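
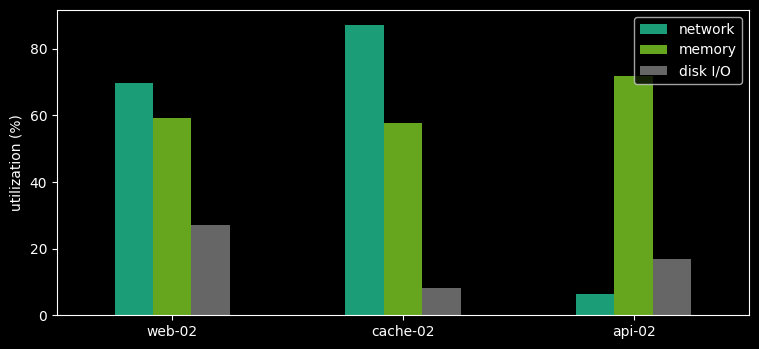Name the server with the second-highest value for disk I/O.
api-02

Top 3 for disk I/O: web-02 ≈ 30, api-02 ≈ 20, cache-02 ≈ 10.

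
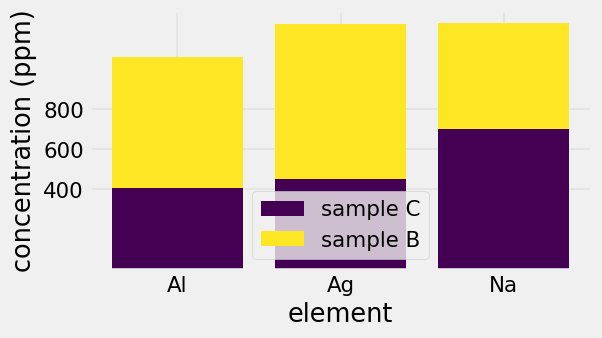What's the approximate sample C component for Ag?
sample C top ≈ 400, bottom ≈ 0; segment ≈ 400.

≈ 400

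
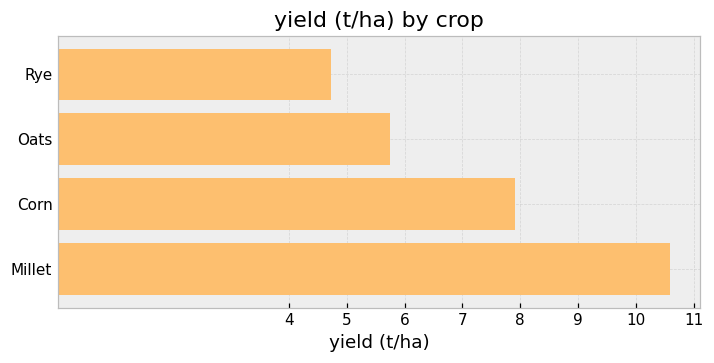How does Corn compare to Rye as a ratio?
≈ 1.6×

Corn ≈ 8, Rye ≈ 5; 8/5 ≈ 1.6.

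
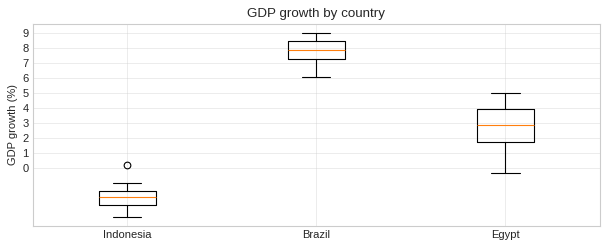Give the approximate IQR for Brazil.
Q3 ≈ 8, Q1 ≈ 7; IQR ≈ 1.

≈ 1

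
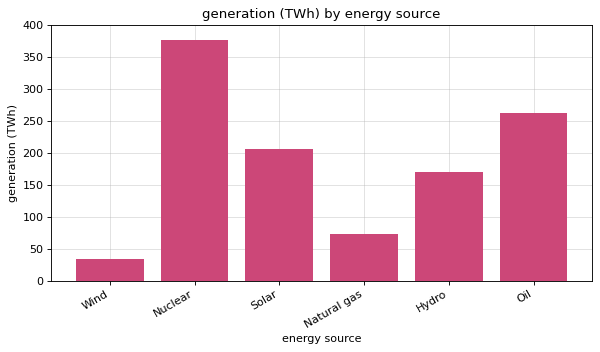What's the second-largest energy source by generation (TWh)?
Top 3: Nuclear ≈ 400, Oil ≈ 250, Solar ≈ 200.

Oil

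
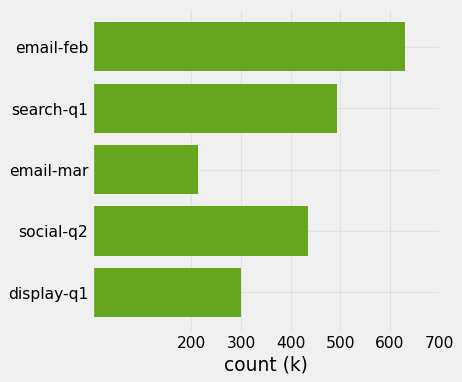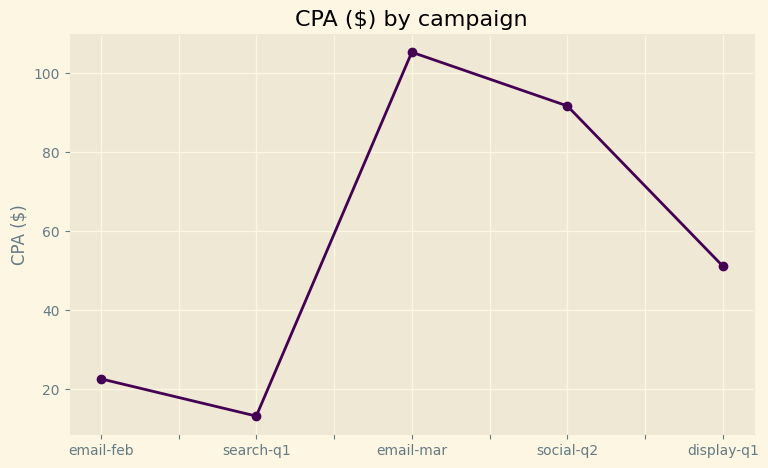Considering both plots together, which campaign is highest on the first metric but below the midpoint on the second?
email-feb

Chart 2 median CPA ($) ≈ 50; below-median campaigns: email-feb, search-q1. Among those, email-feb has the highest count (k) (≈ 600).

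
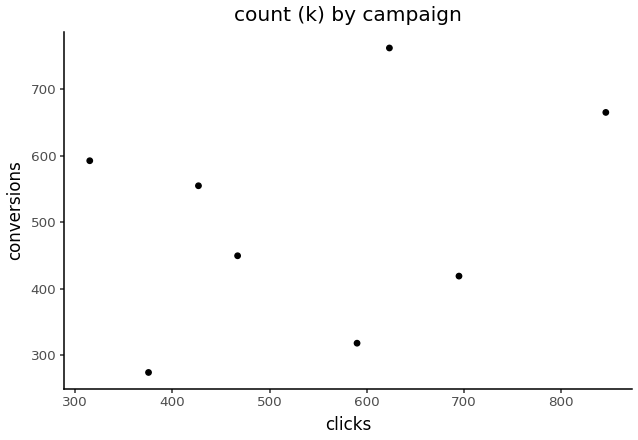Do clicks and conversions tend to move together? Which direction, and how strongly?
Points are positively correlated; weak (|r| ≈ 0.3).

positive, weak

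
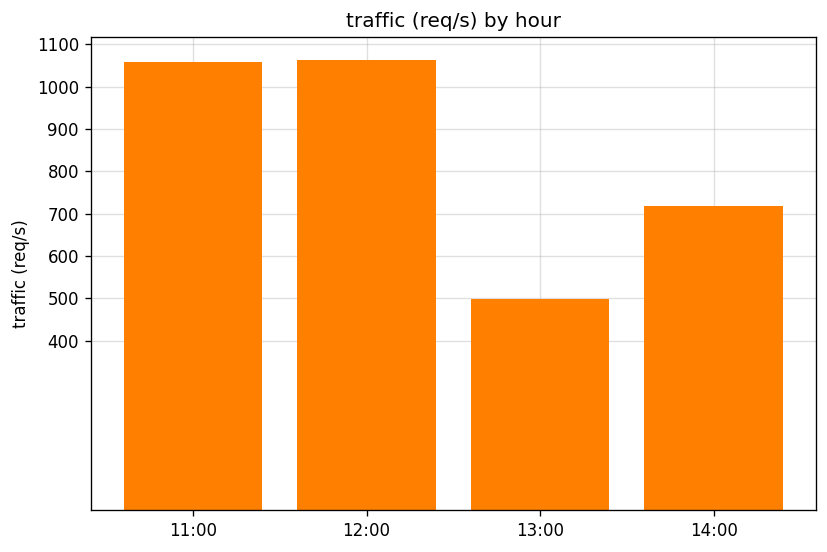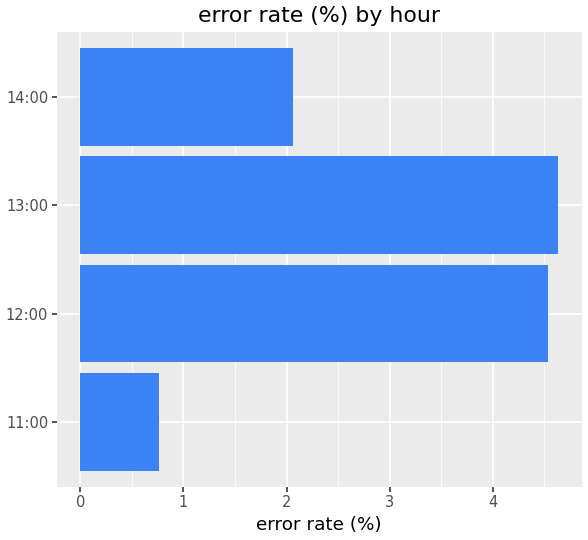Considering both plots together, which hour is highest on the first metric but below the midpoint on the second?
Chart 2 median error rate (%) ≈ 3.5; below-median hours: 11:00, 14:00. Among those, 11:00 has the highest traffic (req/s) (≈ 1100).

11:00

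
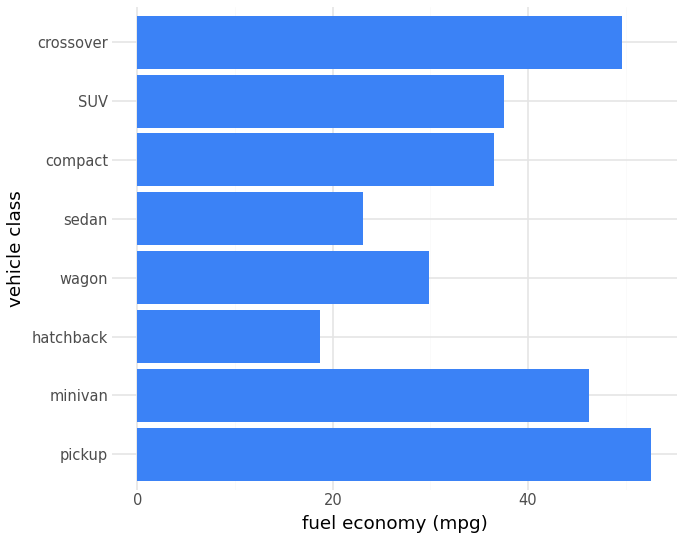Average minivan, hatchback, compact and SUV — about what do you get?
≈ 35

(45 + 20 + 35 + 40) / 4 ≈ 35.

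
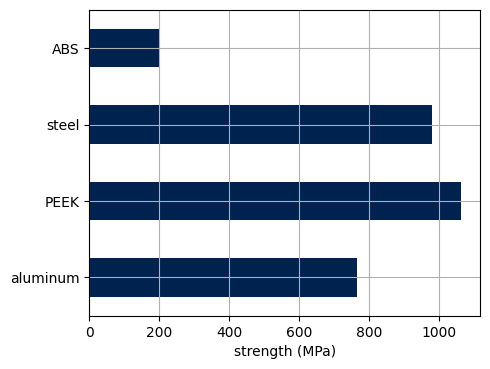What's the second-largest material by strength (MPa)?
steel

Top 3: PEEK ≈ 1100, steel ≈ 1000, aluminum ≈ 800.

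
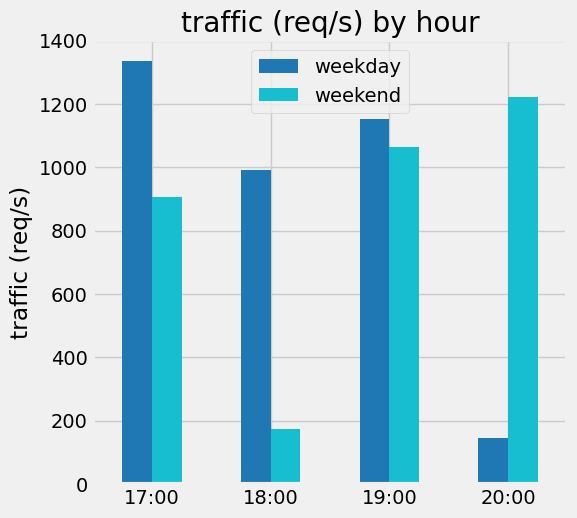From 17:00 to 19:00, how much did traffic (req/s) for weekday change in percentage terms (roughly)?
≈ -14.3%

17:00 ≈ 1400, 19:00 ≈ 1200; (1200 − 1400) / 1400 ≈ -14.3%.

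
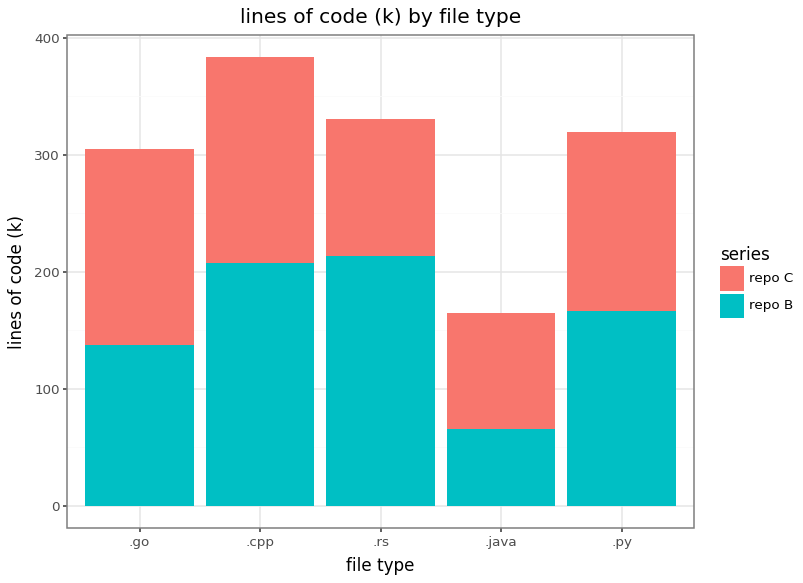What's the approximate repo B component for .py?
≈ 150

repo B top ≈ 150, bottom ≈ 0; segment ≈ 150.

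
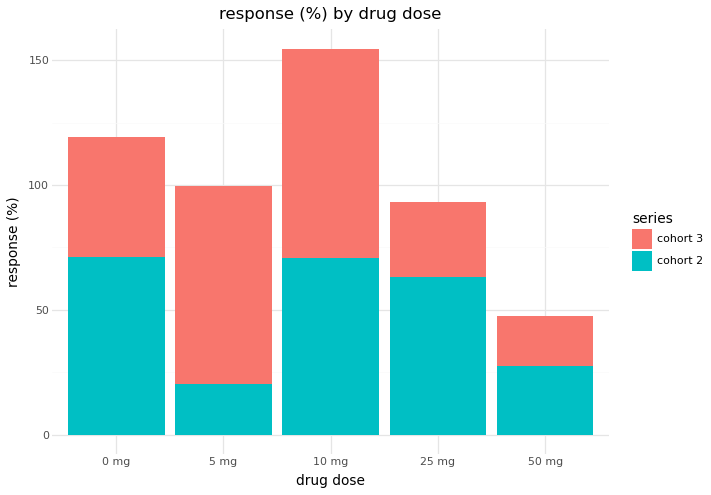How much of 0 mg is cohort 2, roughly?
≈ 80

cohort 2 top ≈ 80, bottom ≈ 0; segment ≈ 80.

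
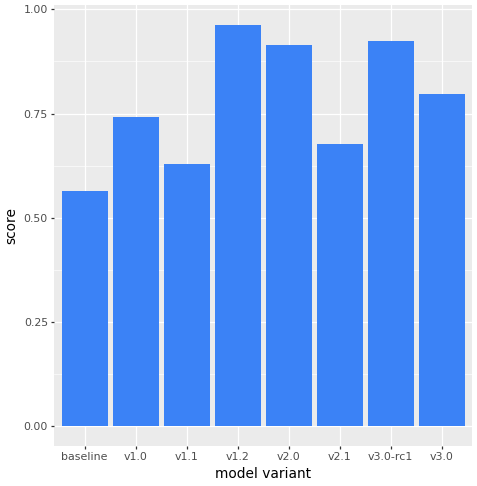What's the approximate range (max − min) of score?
Max v1.2 ≈ 1.0, min baseline ≈ 0.6; range ≈ 0.4.

≈ 0.4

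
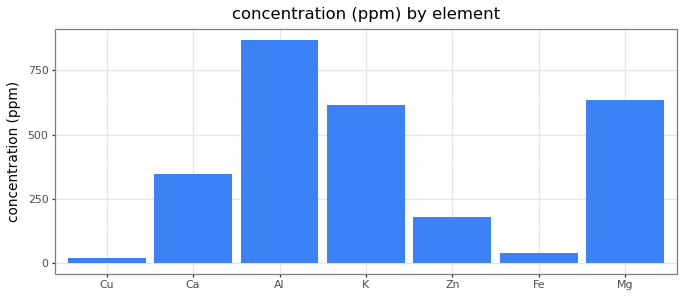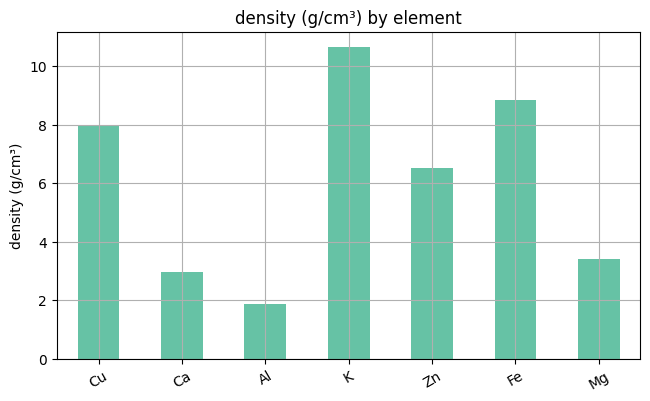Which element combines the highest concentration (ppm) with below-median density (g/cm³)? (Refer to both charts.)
Chart 2 median density (g/cm³) ≈ 7; below-median elements: Ca, Al, Mg. Among those, Al has the highest concentration (ppm) (≈ 900).

Al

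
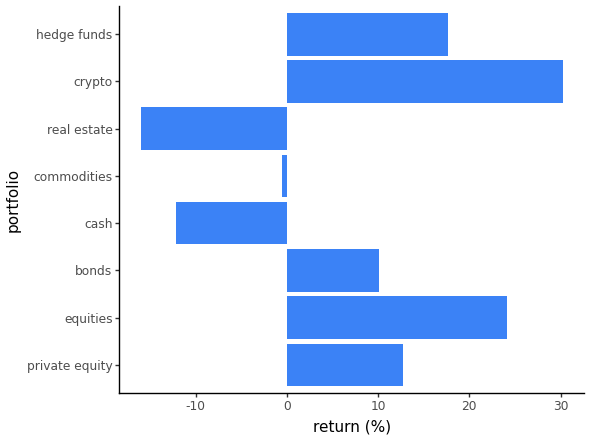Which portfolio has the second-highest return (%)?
equities

Top 3: crypto ≈ 30, equities ≈ 25, hedge funds ≈ 20.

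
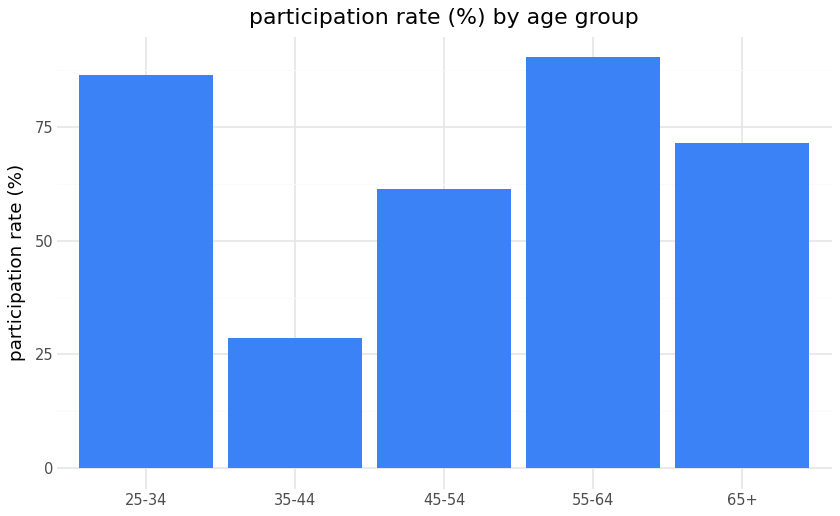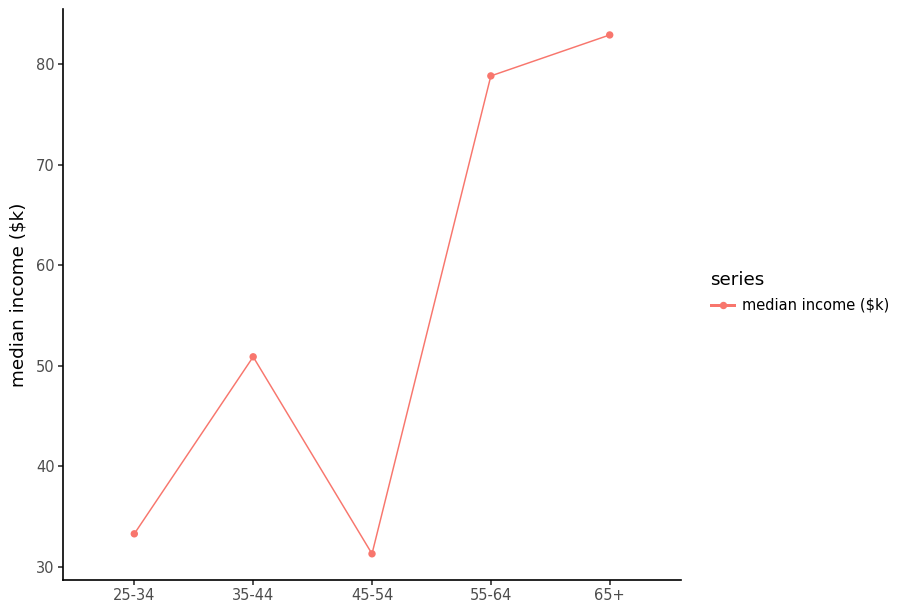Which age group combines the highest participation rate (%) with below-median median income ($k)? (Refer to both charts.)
25-34

Chart 2 median median income ($k) ≈ 50; below-median age groups: 25-34, 45-54. Among those, 25-34 has the highest participation rate (%) (≈ 90).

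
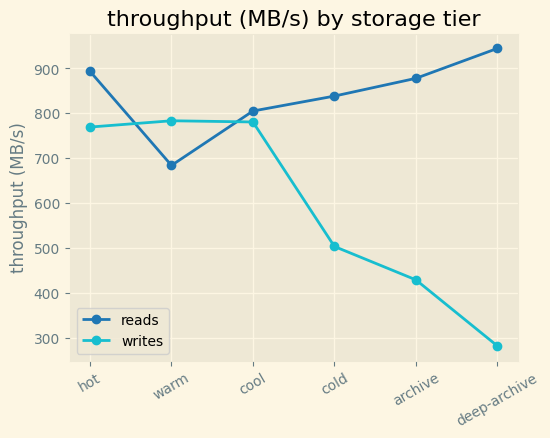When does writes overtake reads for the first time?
hot: writes ≈ 800 vs reads ≈ 900 (not yet); warm: writes ≈ 800 vs reads ≈ 700 (first crossover).

warm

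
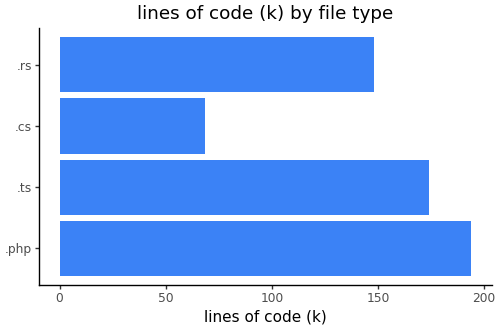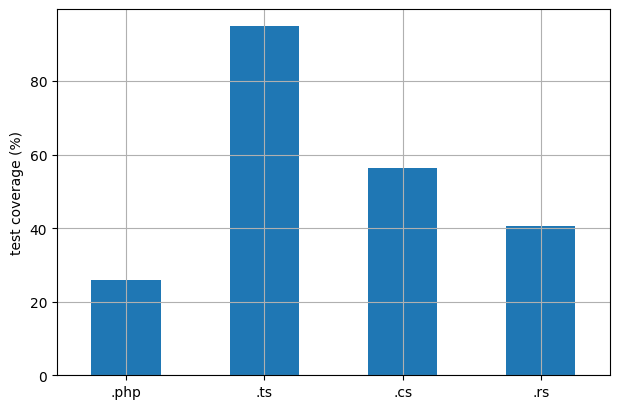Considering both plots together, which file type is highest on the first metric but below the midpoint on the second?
Chart 2 median test coverage (%) ≈ 50; below-median file types: .php, .rs. Among those, .php has the highest lines of code (k) (≈ 200).

.php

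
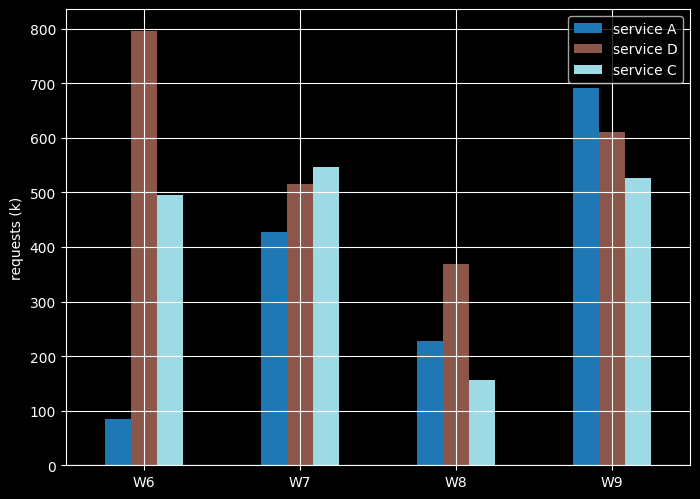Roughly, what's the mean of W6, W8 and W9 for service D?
≈ 600

(800 + 400 + 600) / 3 ≈ 600.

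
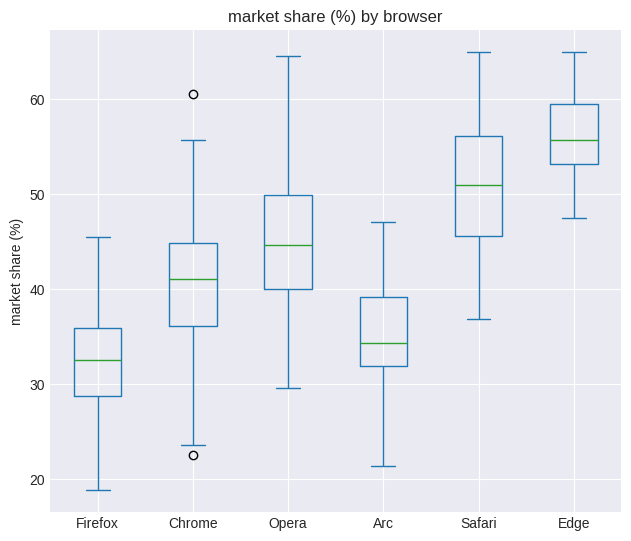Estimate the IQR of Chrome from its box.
Q3 ≈ 44, Q1 ≈ 36; IQR ≈ 8.

≈ 8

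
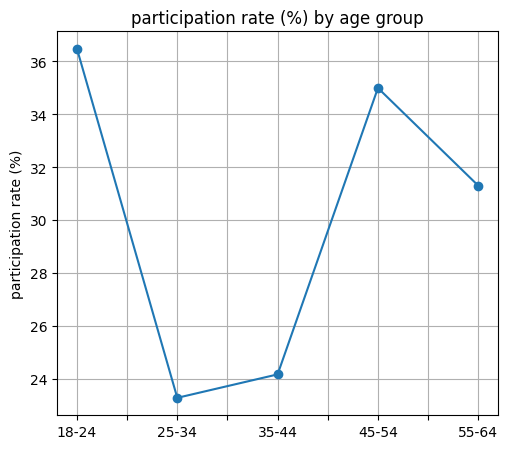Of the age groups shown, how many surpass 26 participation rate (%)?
3

Above 26: 18-24, 45-54, 55-64.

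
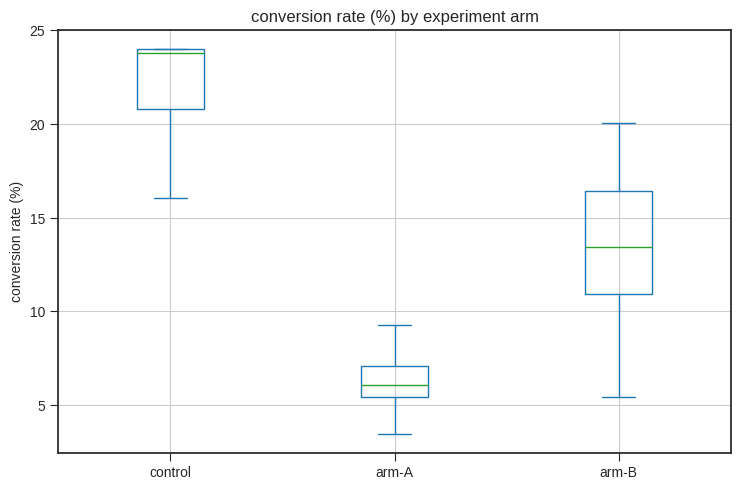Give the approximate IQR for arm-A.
Q3 ≈ 8, Q1 ≈ 6; IQR ≈ 2.

≈ 2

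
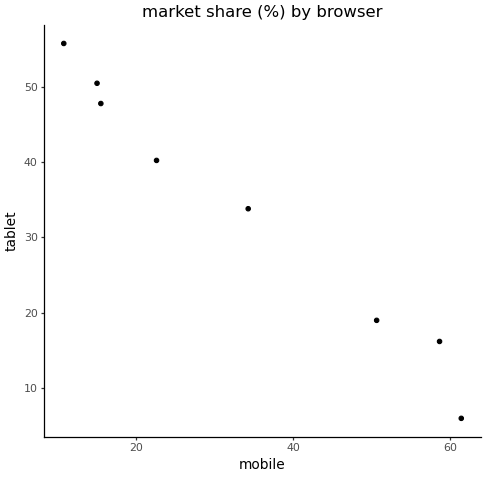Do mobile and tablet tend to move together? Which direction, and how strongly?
negative, strong

Points are negatively correlated; strong (|r| ≈ 1.0).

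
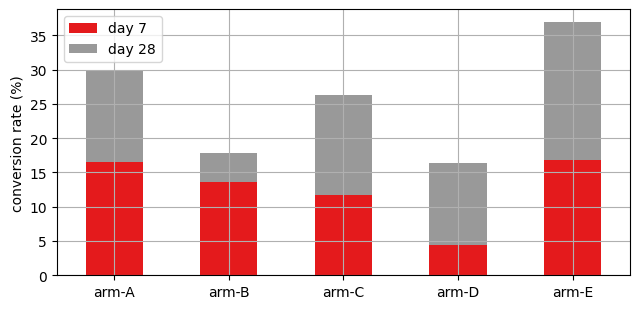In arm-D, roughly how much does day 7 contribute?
day 7 top ≈ 5, bottom ≈ 0; segment ≈ 5.

≈ 5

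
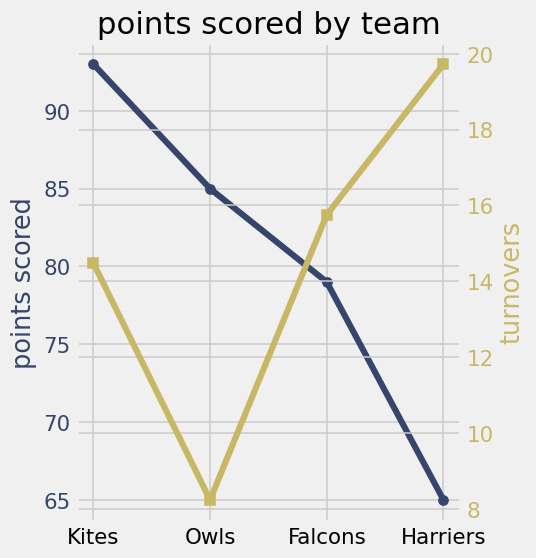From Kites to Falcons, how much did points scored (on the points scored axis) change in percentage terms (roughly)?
≈ -15.8%

Kites ≈ 95, Falcons ≈ 80; (80 − 95) / 95 ≈ -15.8%.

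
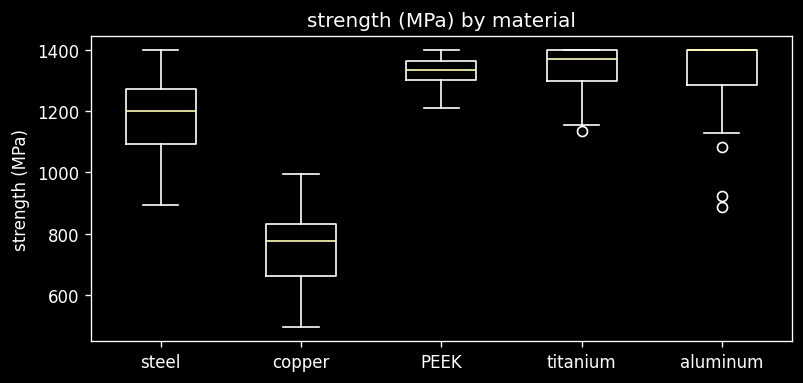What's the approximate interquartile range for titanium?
≈ 100

Q3 ≈ 1400, Q1 ≈ 1300; IQR ≈ 100.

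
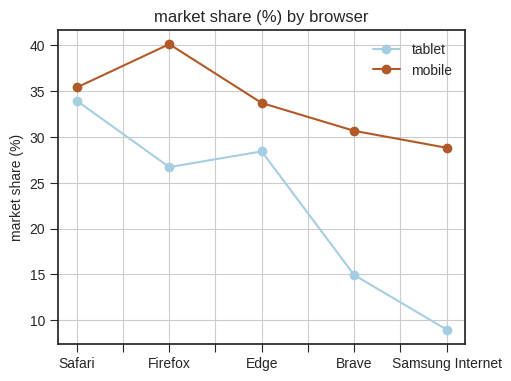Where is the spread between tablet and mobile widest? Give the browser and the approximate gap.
Samsung Internet, ≈ 20 %

Samsung Internet: tablet ≈ 10, mobile ≈ 30 → gap ≈ 20. Next-largest (Brave) is only ≈ 15.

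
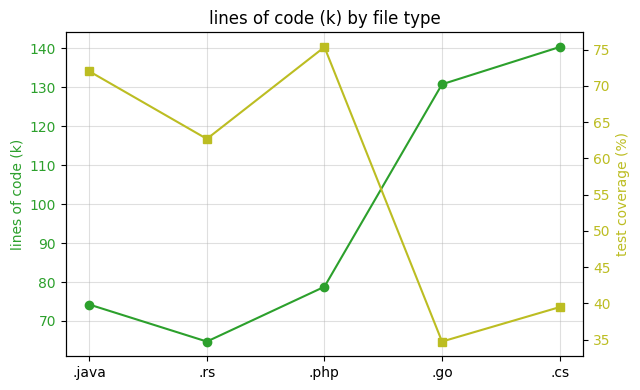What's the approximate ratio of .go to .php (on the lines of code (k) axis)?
.go ≈ 130, .php ≈ 80; 130/80 ≈ 1.62.

≈ 1.62×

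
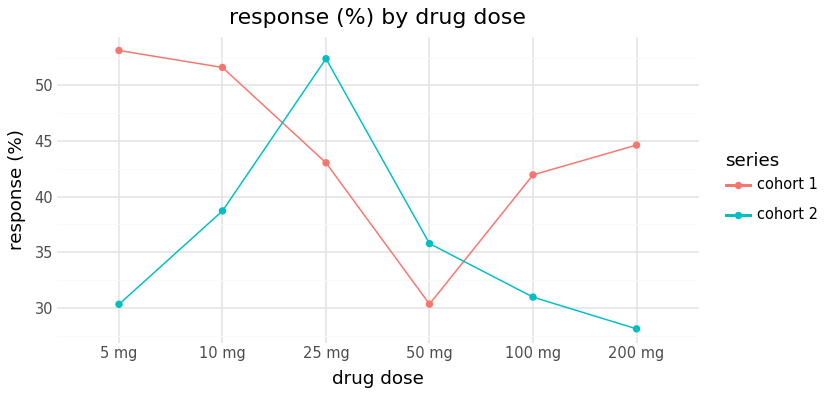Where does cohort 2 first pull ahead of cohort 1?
10 mg: cohort 2 ≈ 40 vs cohort 1 ≈ 50 (not yet); 25 mg: cohort 2 ≈ 50 vs cohort 1 ≈ 45 (first crossover).

25 mg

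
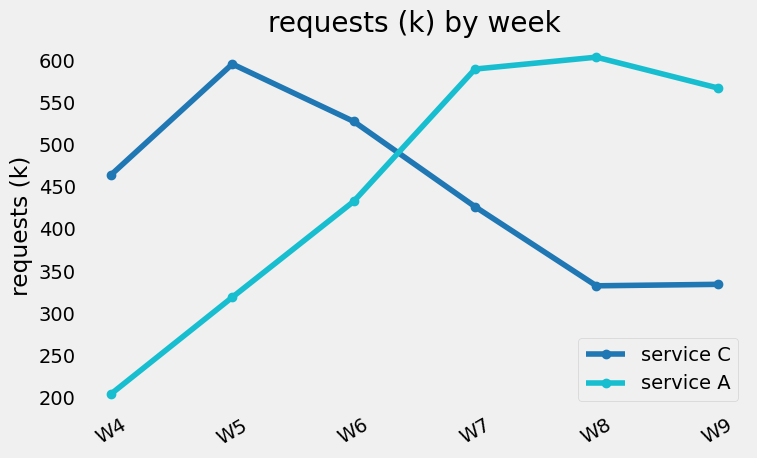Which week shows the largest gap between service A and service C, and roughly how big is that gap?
W5, ≈ 300 k

W5: service A ≈ 300, service C ≈ 600 → gap ≈ 300. Next-largest (W8) is only ≈ 250.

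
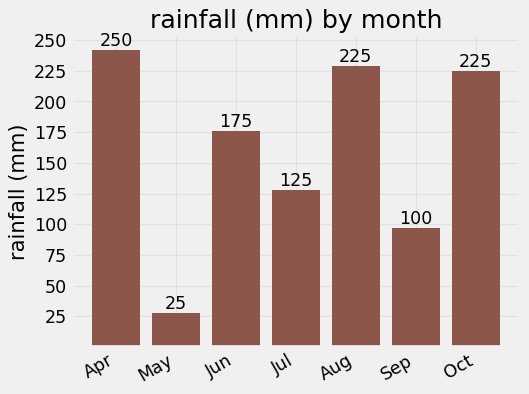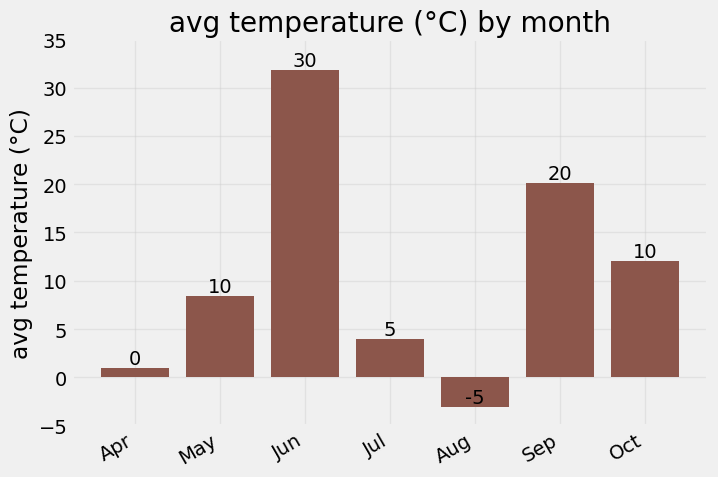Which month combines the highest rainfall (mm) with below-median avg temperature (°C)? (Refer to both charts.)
Chart 2 median avg temperature (°C) ≈ 10; below-median months: Apr, Jul, Aug. Among those, Apr has the highest rainfall (mm) (≈ 250).

Apr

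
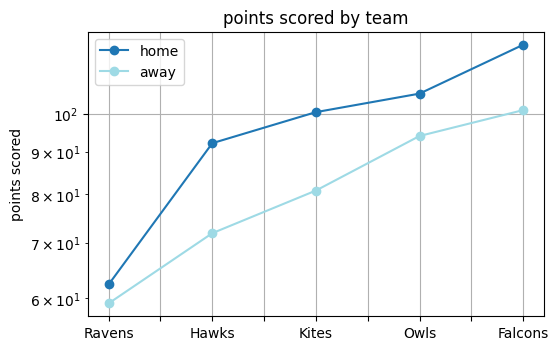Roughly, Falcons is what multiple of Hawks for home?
Falcons ≈ 120, Hawks ≈ 90; 120/90 ≈ 1.33.

≈ 1.33×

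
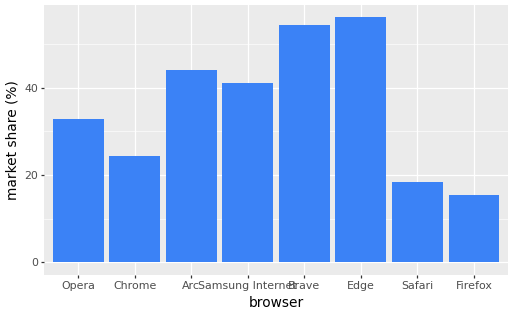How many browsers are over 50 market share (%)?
Above 50: Brave, Edge.

2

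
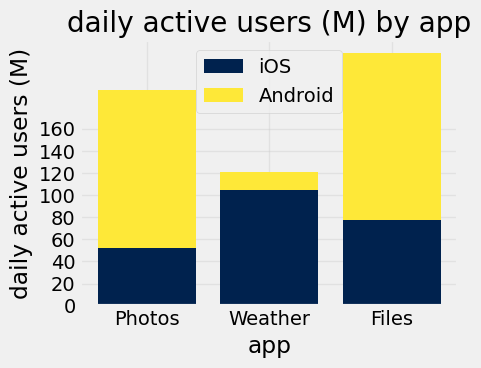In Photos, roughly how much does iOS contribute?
≈ 60

iOS top ≈ 60, bottom ≈ 0; segment ≈ 60.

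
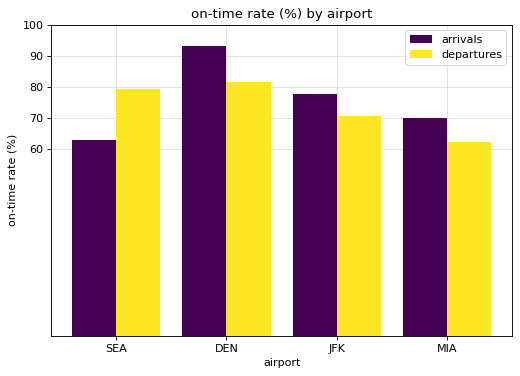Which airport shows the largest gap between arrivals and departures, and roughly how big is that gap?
SEA, ≈ 20 %

SEA: arrivals ≈ 60, departures ≈ 80 → gap ≈ 20. Next-largest (DEN) is only ≈ 10.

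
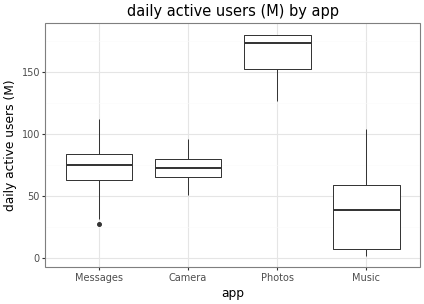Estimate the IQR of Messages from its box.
≈ 20

Q3 ≈ 80, Q1 ≈ 60; IQR ≈ 20.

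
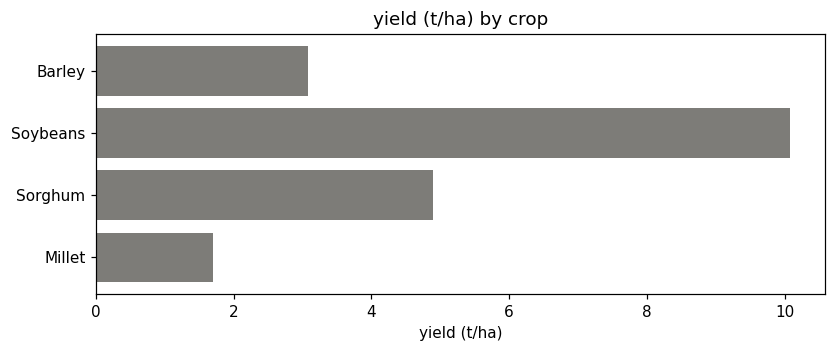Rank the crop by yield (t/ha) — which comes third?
Top 4: Soybeans ≈ 10, Sorghum ≈ 5, Barley ≈ 3, Millet ≈ 2.

Barley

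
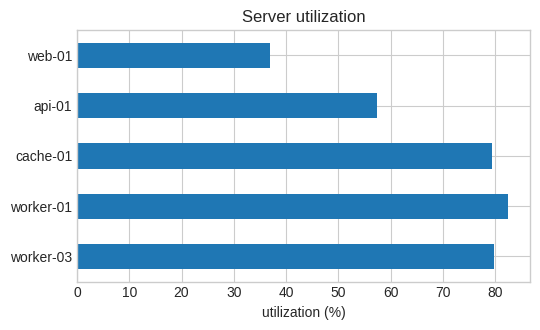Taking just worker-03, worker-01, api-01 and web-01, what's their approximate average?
(80 + 80 + 60 + 40) / 4 ≈ 65.

≈ 65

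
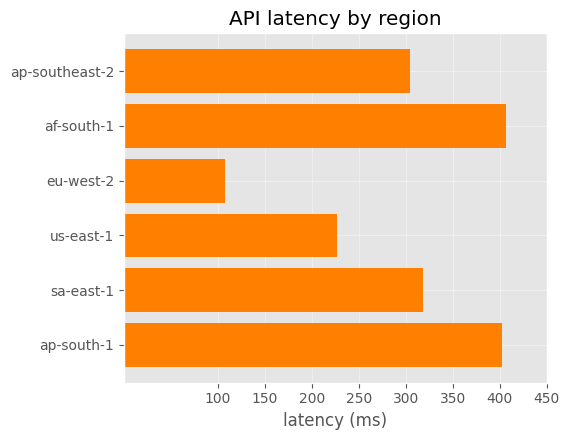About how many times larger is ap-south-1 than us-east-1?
ap-south-1 ≈ 400, us-east-1 ≈ 250; 400/250 ≈ 1.6.

≈ 1.6×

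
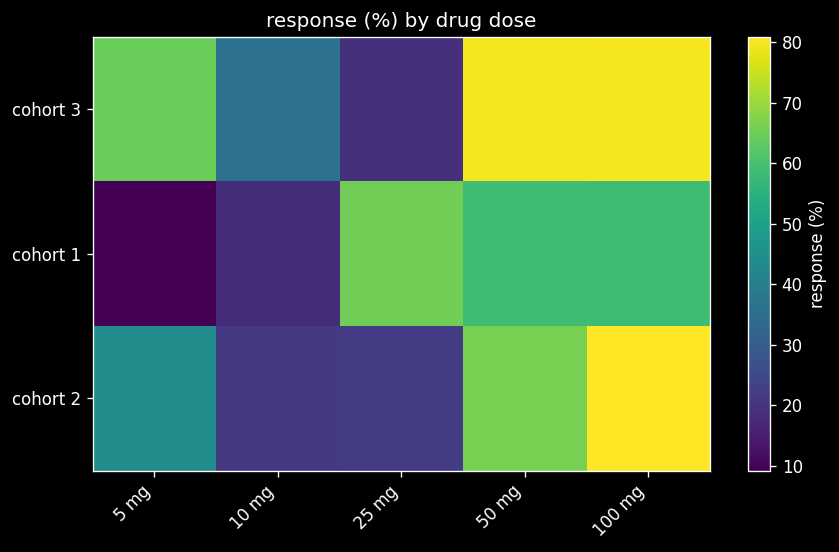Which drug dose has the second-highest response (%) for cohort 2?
Top 3 for cohort 2: 100 mg ≈ 80, 50 mg ≈ 70, 5 mg ≈ 40.

50 mg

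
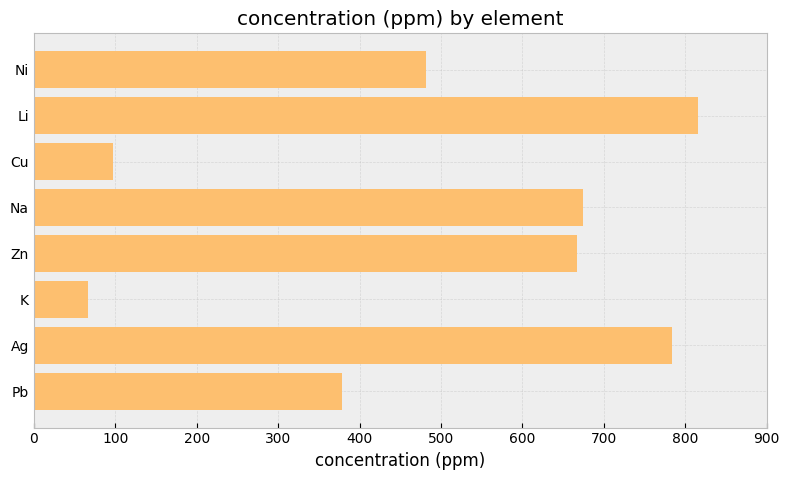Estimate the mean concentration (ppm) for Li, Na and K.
(800 + 700 + 100) / 3 ≈ 533.

≈ 533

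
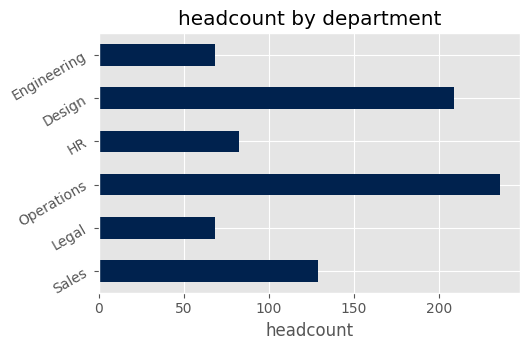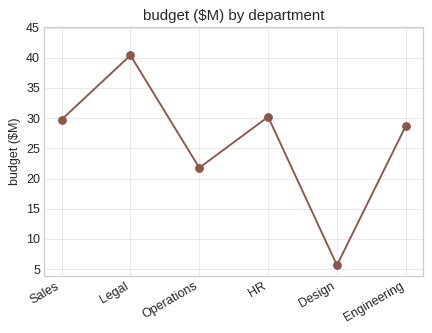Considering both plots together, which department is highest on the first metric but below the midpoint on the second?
Chart 2 median budget ($M) ≈ 30; below-median departments: Operations, Design, Engineering. Among those, Operations has the highest headcount (≈ 225).

Operations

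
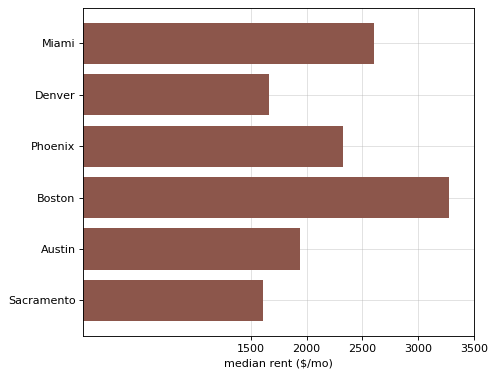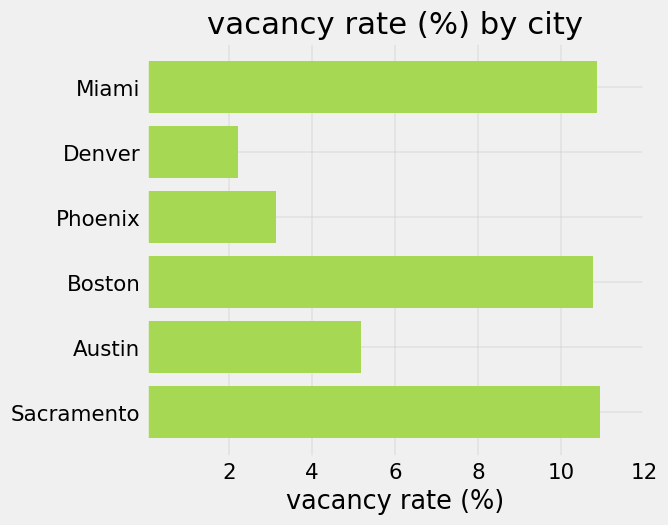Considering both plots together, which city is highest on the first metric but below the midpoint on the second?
Phoenix

Chart 2 median vacancy rate (%) ≈ 8; below-median cities: Denver, Phoenix, Austin. Among those, Phoenix has the highest median rent ($/mo) (≈ 2500).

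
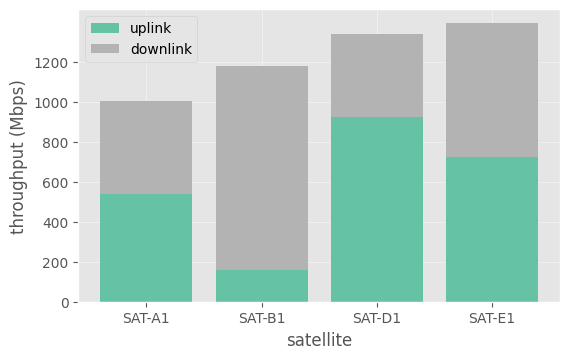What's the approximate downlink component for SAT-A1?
downlink top ≈ 1000, bottom ≈ 600; segment ≈ 400.

≈ 400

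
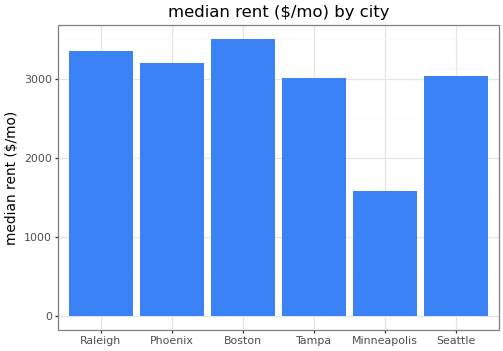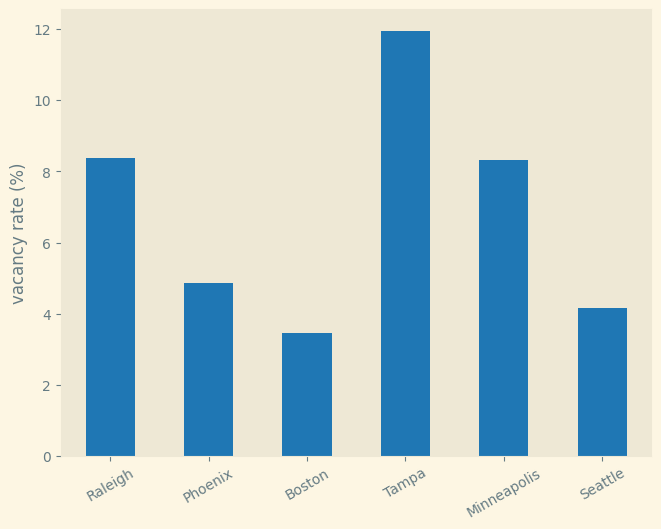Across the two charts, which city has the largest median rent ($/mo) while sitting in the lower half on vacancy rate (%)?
Chart 2 median vacancy rate (%) ≈ 6; below-median cities: Phoenix, Boston, Seattle. Among those, Boston has the highest median rent ($/mo) (≈ 3500).

Boston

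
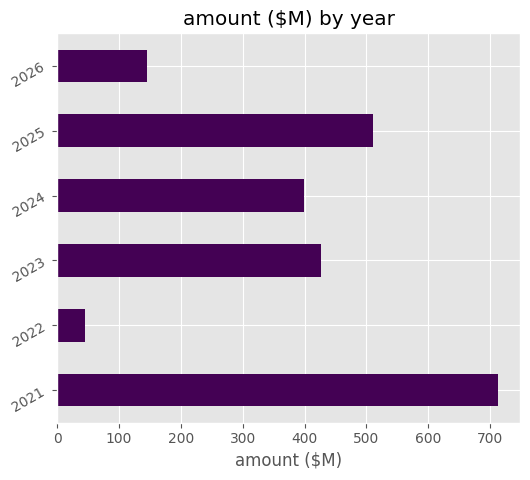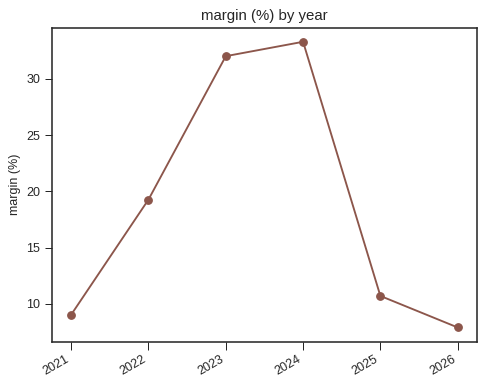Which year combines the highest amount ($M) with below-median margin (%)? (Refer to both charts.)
2021

Chart 2 median margin (%) ≈ 15; below-median years: 2021, 2025, 2026. Among those, 2021 has the highest amount ($M) (≈ 700).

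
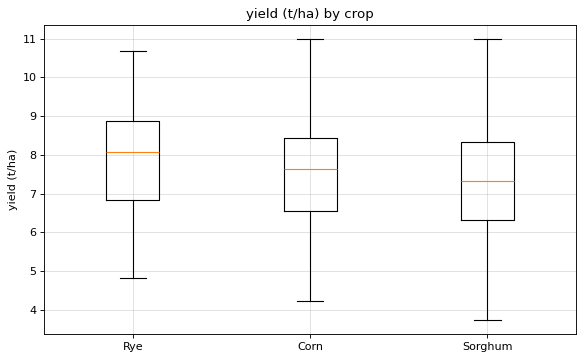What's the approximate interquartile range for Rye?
Q3 ≈ 8.85, Q1 ≈ 6.85; IQR ≈ 2.00.

≈ 2.00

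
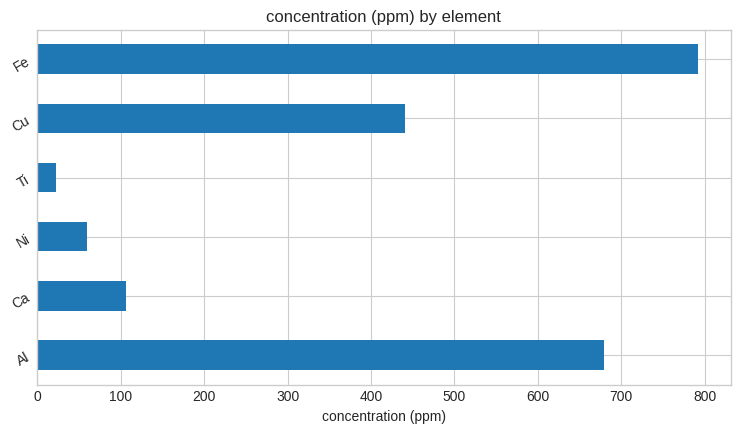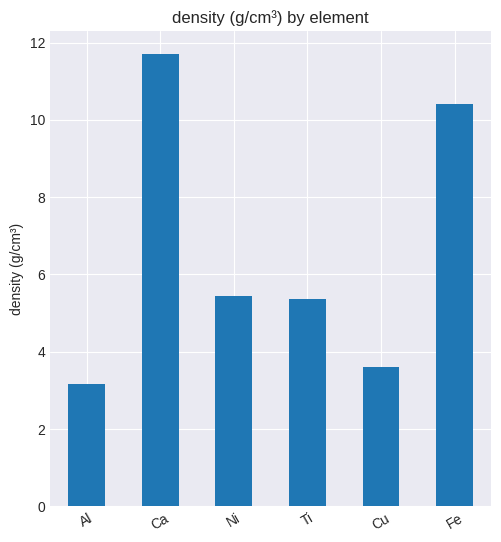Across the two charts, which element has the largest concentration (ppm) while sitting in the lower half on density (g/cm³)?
Al

Chart 2 median density (g/cm³) ≈ 6; below-median elements: Al, Ti, Cu. Among those, Al has the highest concentration (ppm) (≈ 700).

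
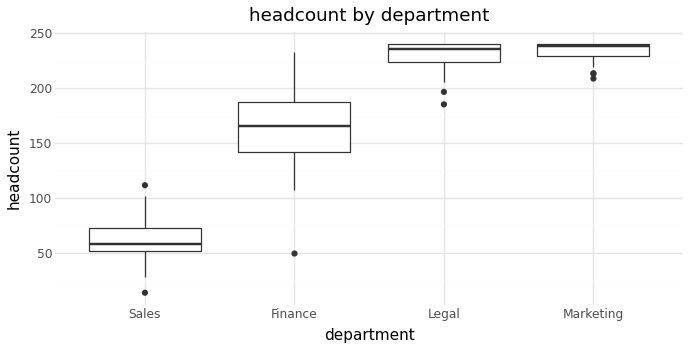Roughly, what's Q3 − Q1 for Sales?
≈ 20

Q3 ≈ 80, Q1 ≈ 60; IQR ≈ 20.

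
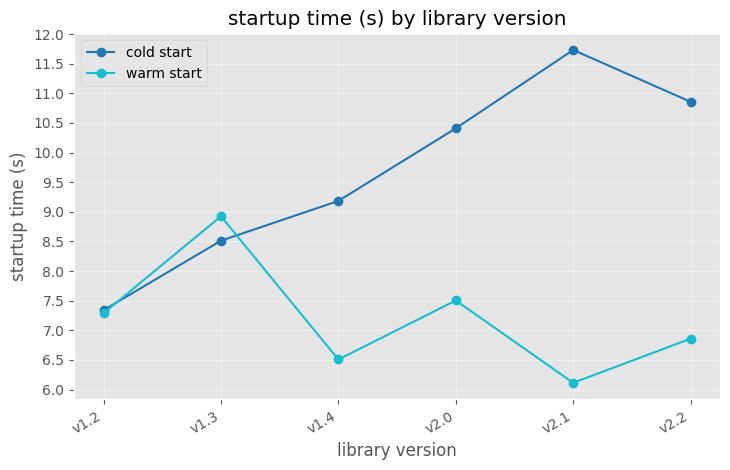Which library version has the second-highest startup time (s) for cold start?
v2.2

Top 3 for cold start: v2.1 ≈ 11.5, v2.2 ≈ 11.0, v2.0 ≈ 10.5.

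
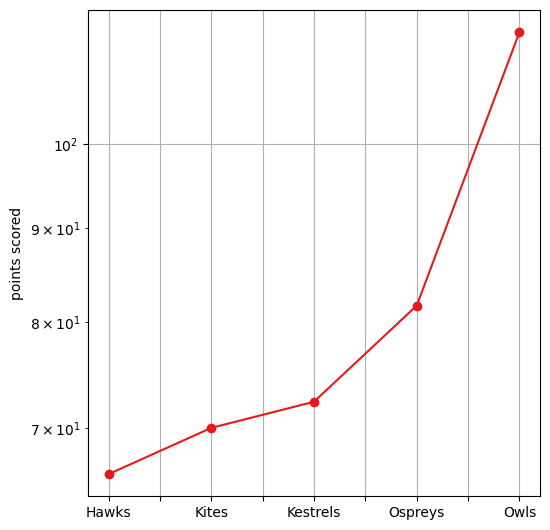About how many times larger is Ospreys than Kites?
Ospreys ≈ 80, Kites ≈ 70; 80/70 ≈ 1.14.

≈ 1.14×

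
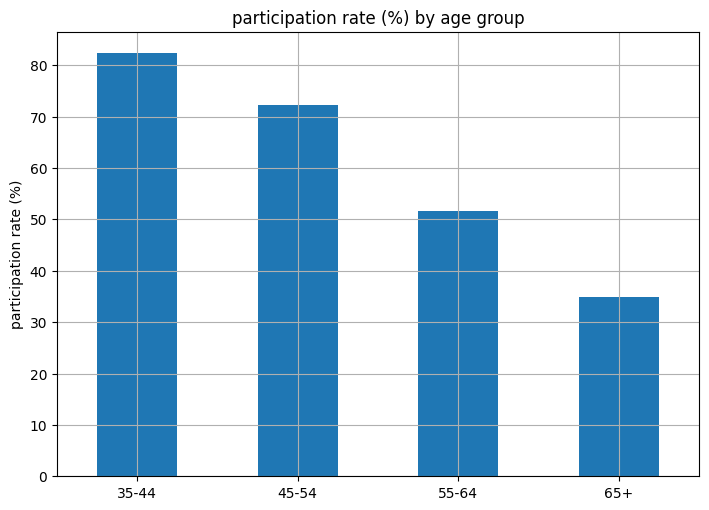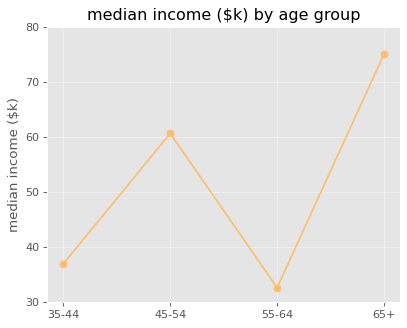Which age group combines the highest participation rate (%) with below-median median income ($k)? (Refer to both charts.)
Chart 2 median median income ($k) ≈ 50; below-median age groups: 35-44, 55-64. Among those, 35-44 has the highest participation rate (%) (≈ 80).

35-44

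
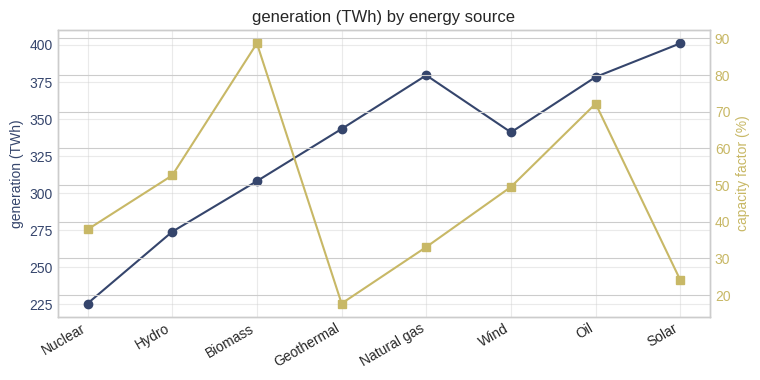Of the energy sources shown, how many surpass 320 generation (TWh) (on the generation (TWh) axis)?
Above 320: Geothermal, Natural gas, Wind, Oil, Solar.

5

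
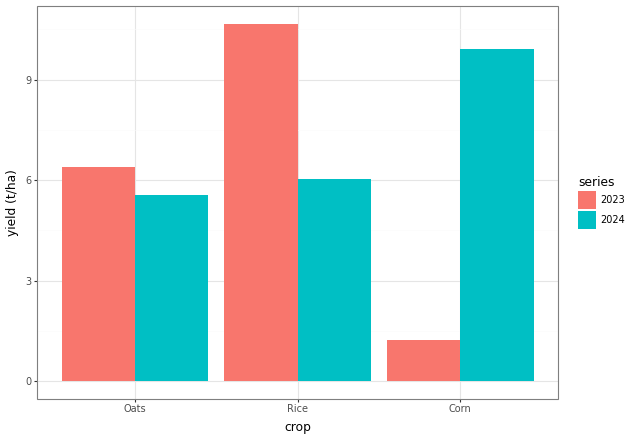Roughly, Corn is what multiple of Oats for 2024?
≈ 1.67×

Corn ≈ 10, Oats ≈ 6; 10/6 ≈ 1.67.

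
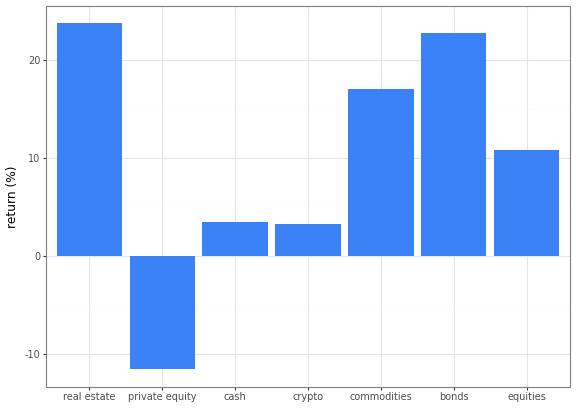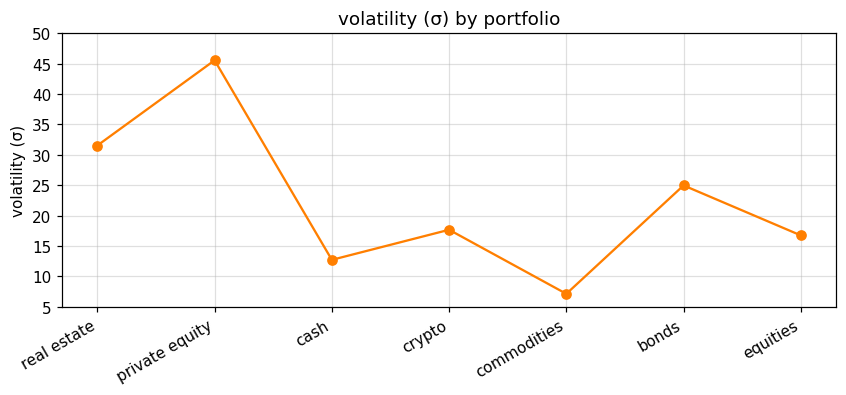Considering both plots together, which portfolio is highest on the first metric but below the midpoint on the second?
Chart 2 median volatility (σ) ≈ 20; below-median portfolios: cash, commodities, equities. Among those, commodities has the highest return (%) (≈ 15).

commodities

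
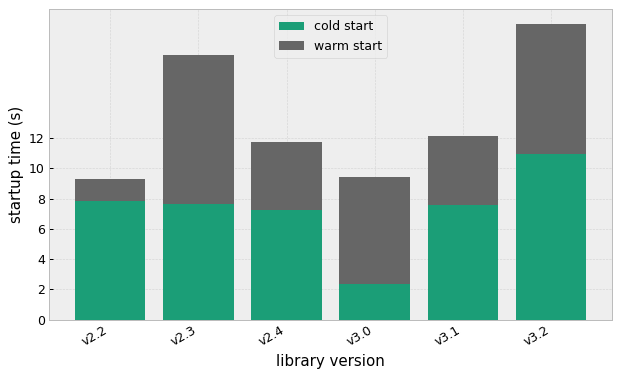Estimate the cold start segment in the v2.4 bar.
cold start top ≈ 8, bottom ≈ 0; segment ≈ 8.

≈ 8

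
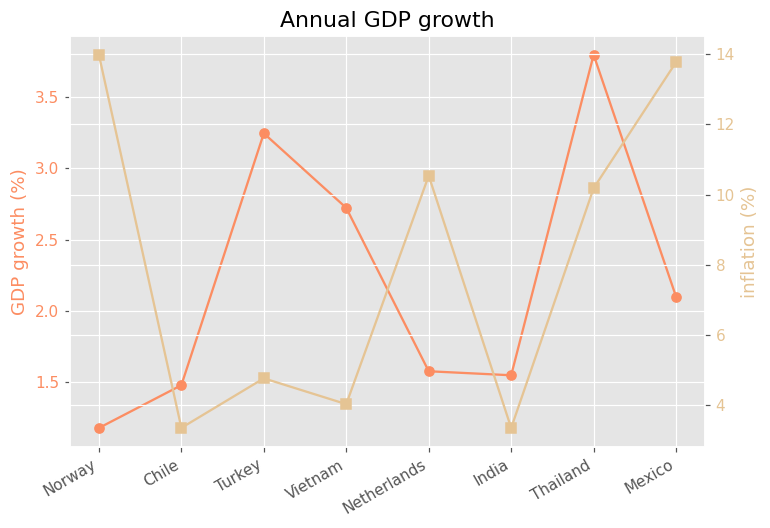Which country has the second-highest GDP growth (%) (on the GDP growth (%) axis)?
Turkey

Top 3 (on the GDP growth (%) axis): Thailand ≈ 4.0, Turkey ≈ 3.0, Vietnam ≈ 2.5.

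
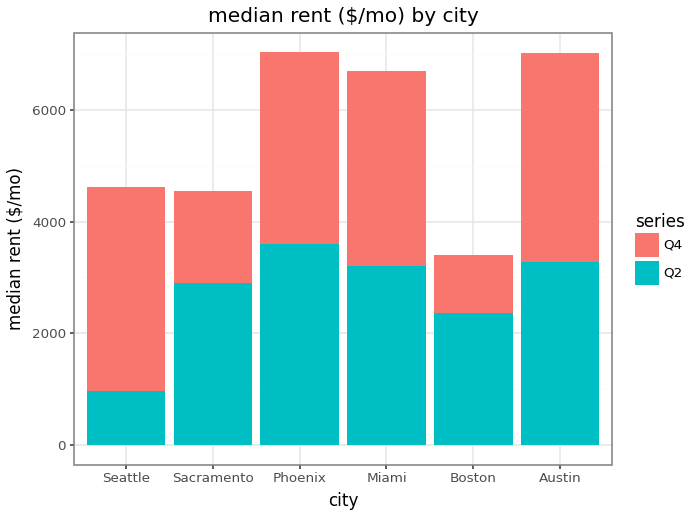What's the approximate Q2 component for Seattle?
Q2 top ≈ 1000, bottom ≈ 0; segment ≈ 1000.

≈ 1000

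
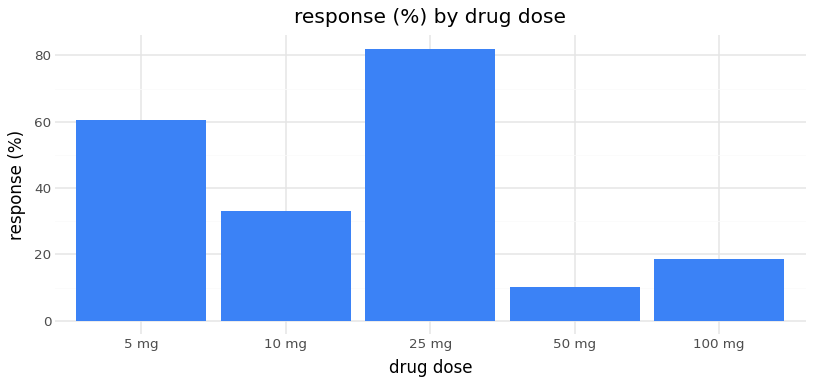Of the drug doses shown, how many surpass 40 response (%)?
Above 40: 5 mg, 25 mg.

2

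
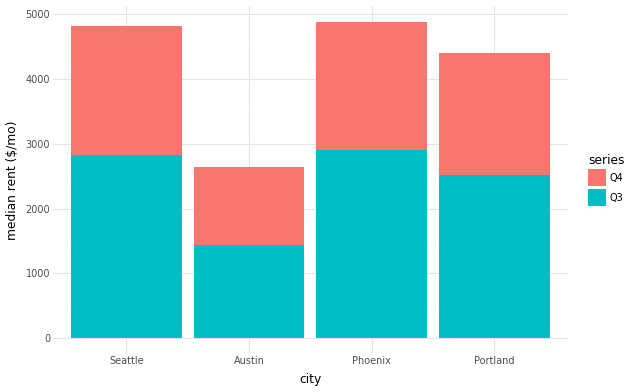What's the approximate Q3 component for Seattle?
≈ 3000

Q3 top ≈ 3000, bottom ≈ 0; segment ≈ 3000.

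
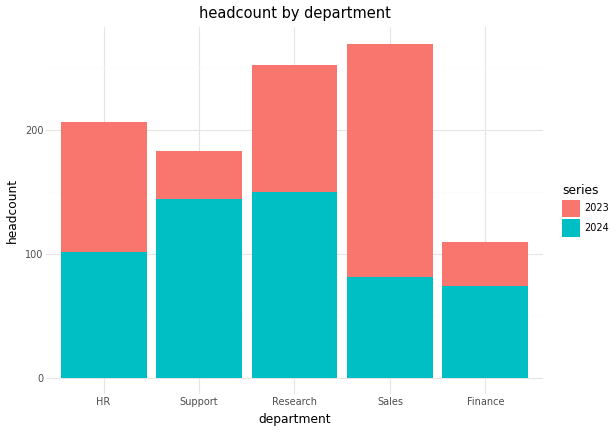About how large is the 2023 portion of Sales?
≈ 200

2023 top ≈ 275, bottom ≈ 75; segment ≈ 200.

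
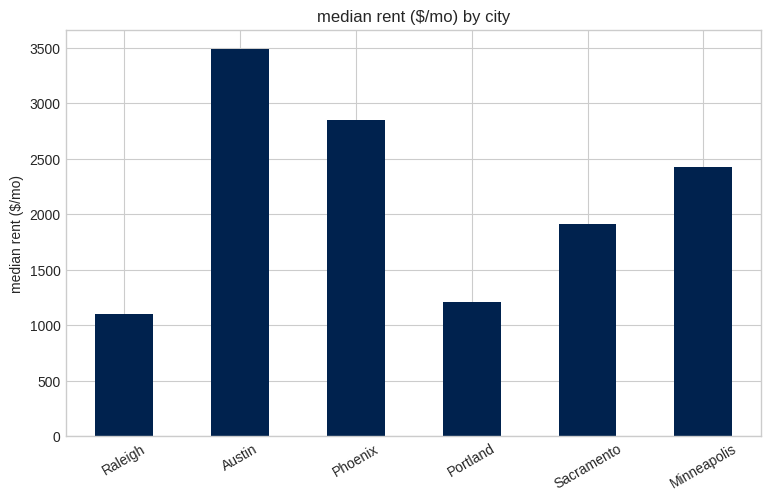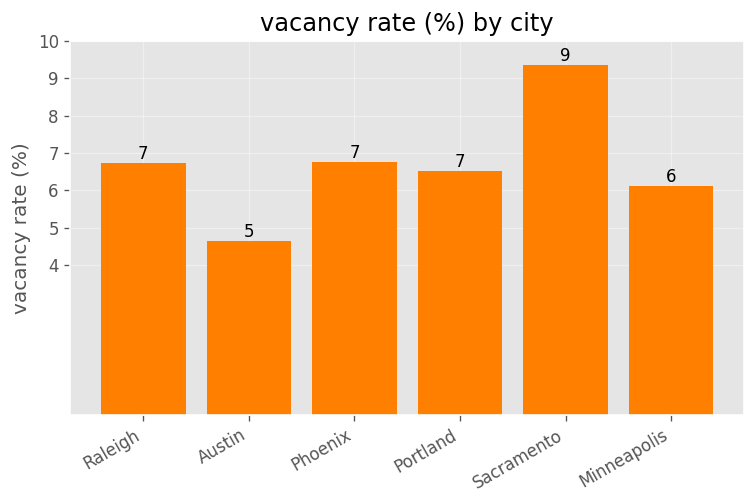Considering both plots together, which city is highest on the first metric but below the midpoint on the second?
Chart 2 median vacancy rate (%) ≈ 7; below-median cities: Austin, Portland, Minneapolis. Among those, Austin has the highest median rent ($/mo) (≈ 3500).

Austin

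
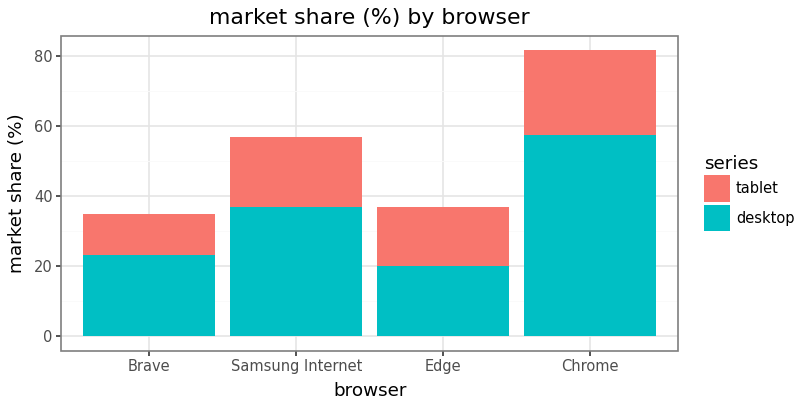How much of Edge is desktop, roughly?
desktop top ≈ 20, bottom ≈ 0; segment ≈ 20.

≈ 20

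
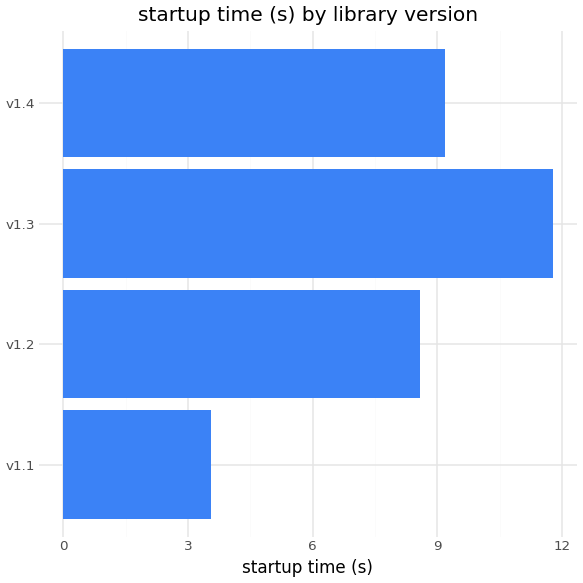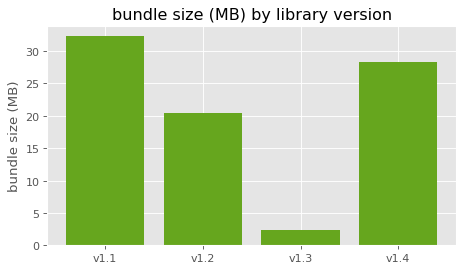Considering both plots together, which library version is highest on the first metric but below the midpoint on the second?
v1.3

Chart 2 median bundle size (MB) ≈ 25; below-median library versions: v1.2, v1.3. Among those, v1.3 has the highest startup time (s) (≈ 12).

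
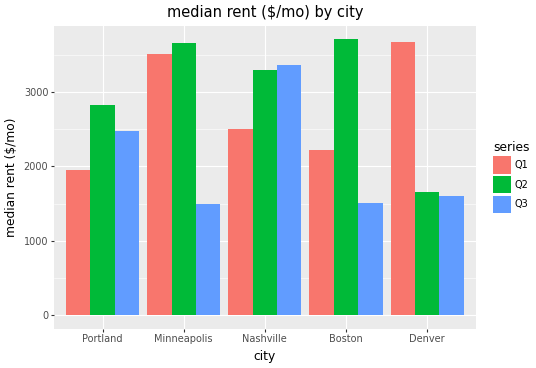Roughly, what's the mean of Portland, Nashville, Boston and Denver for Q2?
≈ 2875

(3000 + 3500 + 3500 + 1500) / 4 ≈ 2875.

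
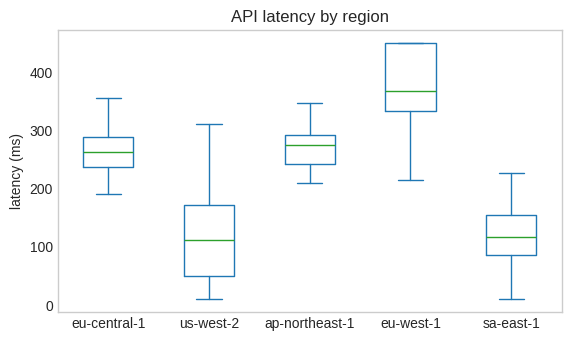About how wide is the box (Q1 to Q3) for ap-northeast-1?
Q3 ≈ 300, Q1 ≈ 250; IQR ≈ 50.

≈ 50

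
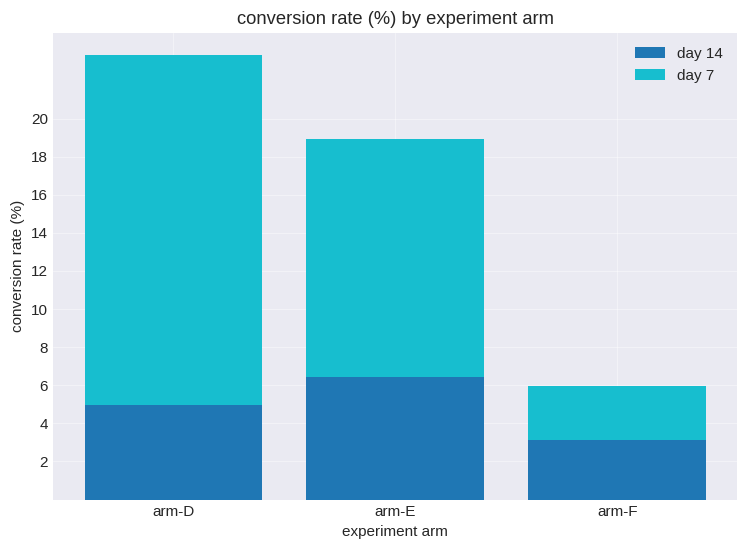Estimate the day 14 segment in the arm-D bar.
day 14 top ≈ 4, bottom ≈ 0; segment ≈ 4.

≈ 4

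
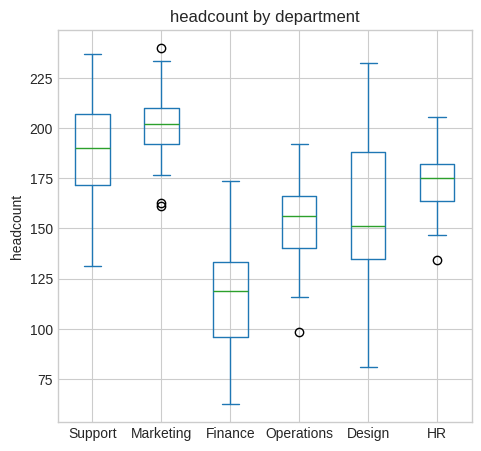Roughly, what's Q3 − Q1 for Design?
≈ 60

Q3 ≈ 190, Q1 ≈ 130; IQR ≈ 60.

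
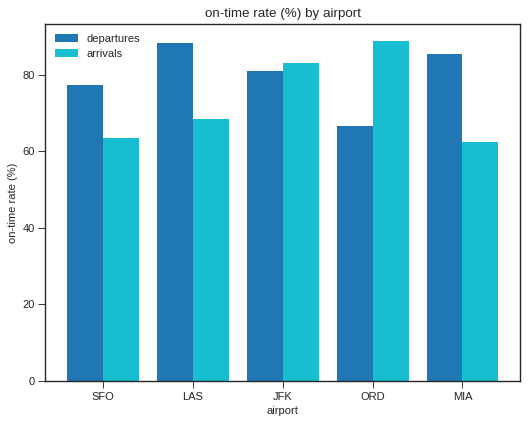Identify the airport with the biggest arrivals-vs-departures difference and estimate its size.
MIA: arrivals ≈ 60, departures ≈ 90 → gap ≈ 30. Next-largest (ORD) is only ≈ 20.

MIA, ≈ 30 %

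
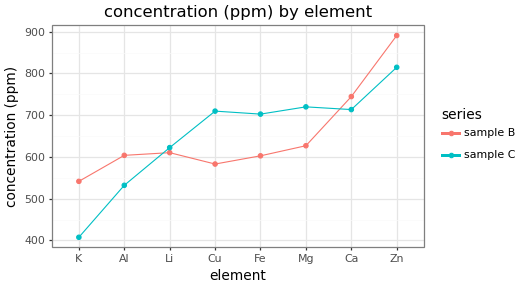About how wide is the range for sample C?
≈ 400

Max Zn ≈ 800, min K ≈ 400; range ≈ 400.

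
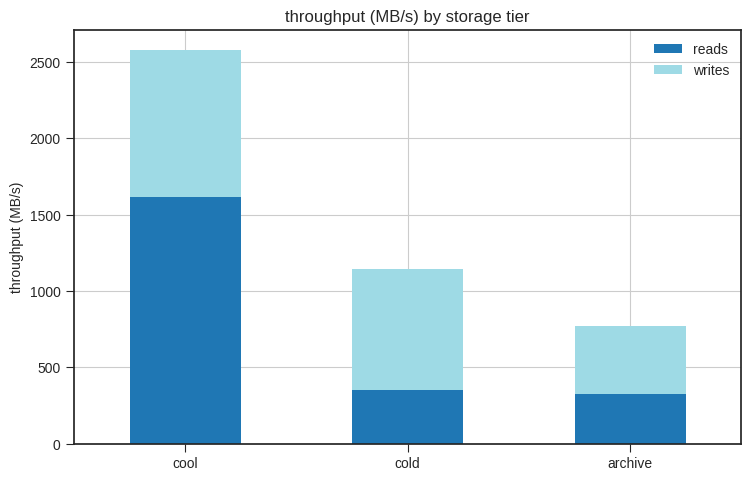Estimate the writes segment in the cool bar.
≈ 1000

writes top ≈ 2500, bottom ≈ 1500; segment ≈ 1000.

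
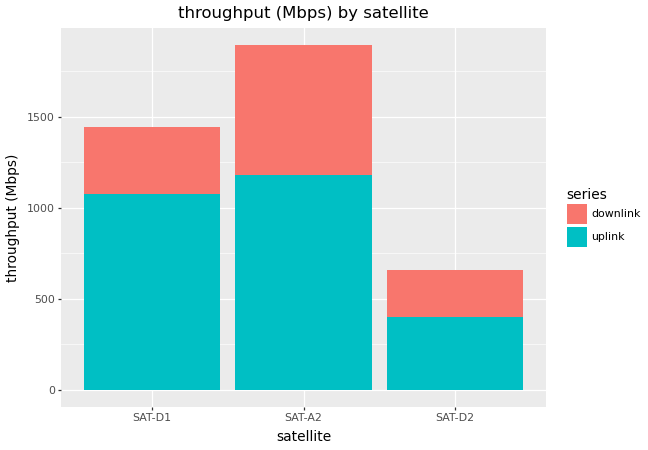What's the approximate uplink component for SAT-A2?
uplink top ≈ 1200, bottom ≈ 0; segment ≈ 1200.

≈ 1200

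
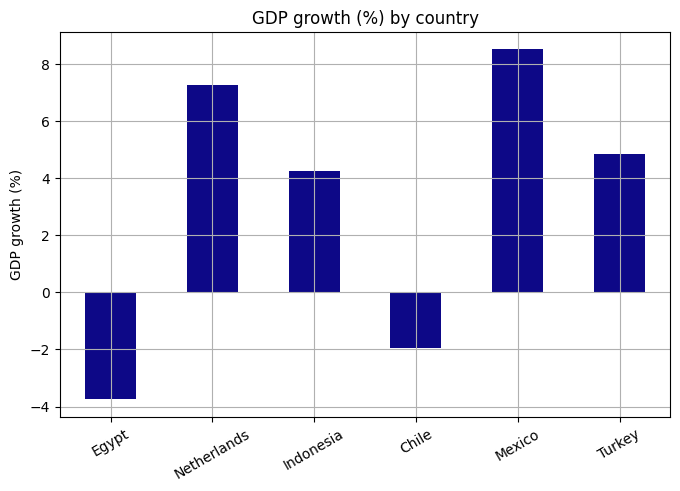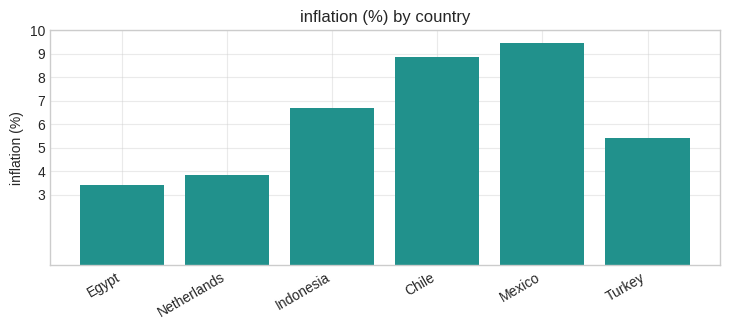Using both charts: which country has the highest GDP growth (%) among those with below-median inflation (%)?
Chart 2 median inflation (%) ≈ 6; below-median countries: Egypt, Netherlands, Turkey. Among those, Netherlands has the highest GDP growth (%) (≈ 7).

Netherlands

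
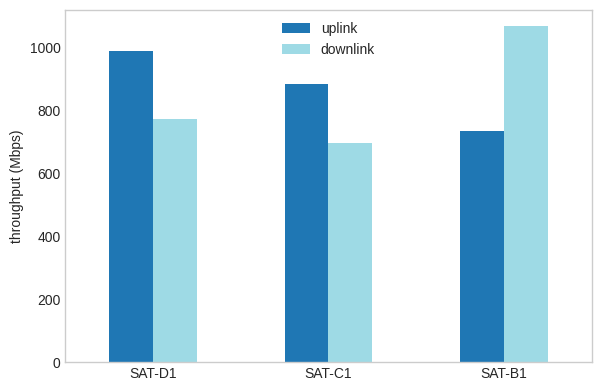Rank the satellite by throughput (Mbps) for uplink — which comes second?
SAT-C1

Top 3 for uplink: SAT-D1 ≈ 1000, SAT-C1 ≈ 900, SAT-B1 ≈ 700.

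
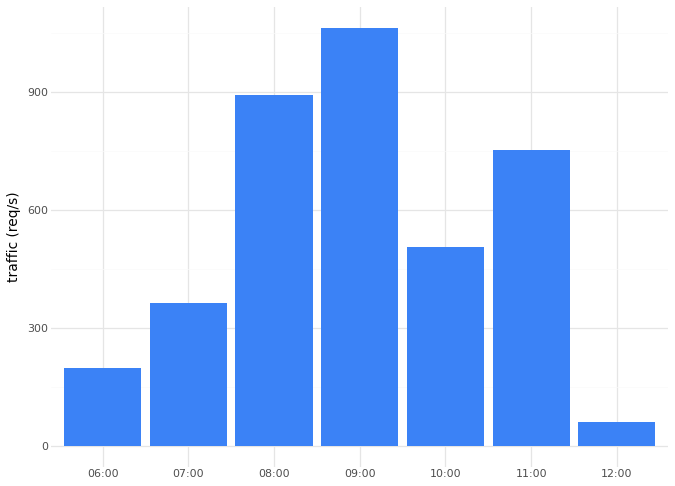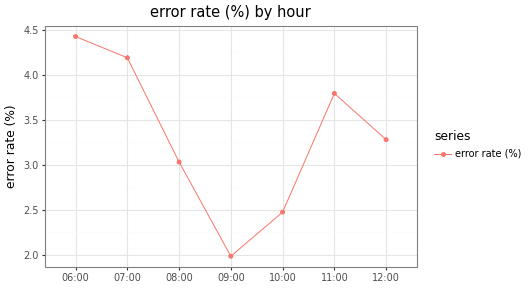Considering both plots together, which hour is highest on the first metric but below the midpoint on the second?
Chart 2 median error rate (%) ≈ 3.5; below-median hours: 08:00, 09:00, 10:00. Among those, 09:00 has the highest traffic (req/s) (≈ 1100).

09:00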